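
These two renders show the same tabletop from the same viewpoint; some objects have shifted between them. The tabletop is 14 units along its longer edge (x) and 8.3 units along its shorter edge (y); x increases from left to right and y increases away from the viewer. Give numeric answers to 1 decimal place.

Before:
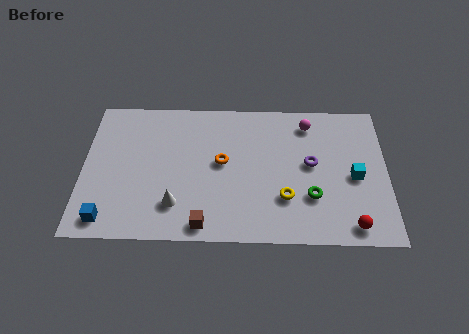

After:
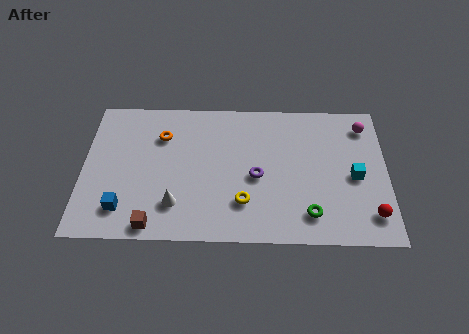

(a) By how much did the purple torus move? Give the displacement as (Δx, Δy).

(-2.5, -0.8)

From the two frames, the purple torus sits at roughly (10.5, 4.5) before and (8.0, 3.7) after.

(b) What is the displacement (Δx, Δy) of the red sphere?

(0.9, 0.6)

From the two frames, the red sphere sits at roughly (12.3, 1.0) before and (13.2, 1.6) after.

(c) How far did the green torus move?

1.0

From (10.5, 2.6) to (10.4, 1.6), the green torus covered √(0.1² + 1.0²) ≈ 1.0 units.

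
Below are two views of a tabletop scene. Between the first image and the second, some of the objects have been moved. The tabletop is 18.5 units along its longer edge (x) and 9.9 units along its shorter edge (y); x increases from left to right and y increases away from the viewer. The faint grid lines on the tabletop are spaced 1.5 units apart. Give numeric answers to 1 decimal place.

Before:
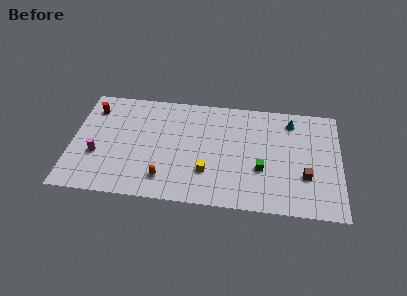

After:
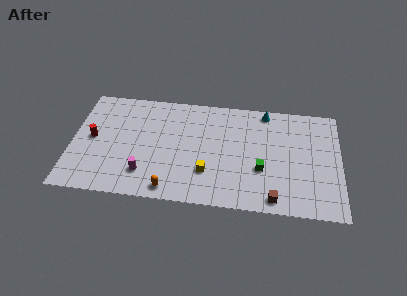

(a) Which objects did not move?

the green cube and the yellow cube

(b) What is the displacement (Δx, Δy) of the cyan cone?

(-1.8, 0.7)

From the two frames, the cyan cone sits at roughly (15.1, 8.2) before and (13.3, 8.9) after.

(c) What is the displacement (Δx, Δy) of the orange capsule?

(0.4, -0.9)

The orange capsule started near (6.5, 2.0) and ended near (6.9, 1.1).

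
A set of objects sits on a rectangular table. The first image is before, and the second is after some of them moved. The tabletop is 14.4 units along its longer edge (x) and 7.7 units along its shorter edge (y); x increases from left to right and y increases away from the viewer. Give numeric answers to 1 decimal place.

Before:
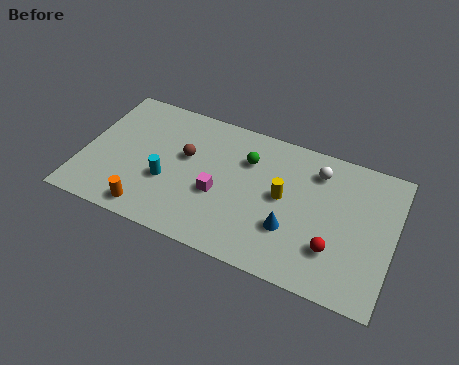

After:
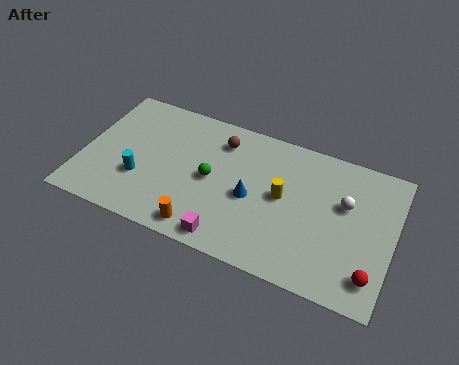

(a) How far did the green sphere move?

2.3

The green sphere was near (7.5, 5.5) before and (6.0, 3.8) after, so it travelled √(1.5² + 1.7²) ≈ 2.3 units.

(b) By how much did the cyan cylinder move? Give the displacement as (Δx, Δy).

(-1.2, -0.3)

The cyan cylinder was at about (4.0, 2.9) and moved to about (2.8, 2.6).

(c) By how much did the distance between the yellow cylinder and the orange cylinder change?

-2.1

The distance was about 6.7 in the first image and 4.6 in the second, so they moved 2.1 units closer together.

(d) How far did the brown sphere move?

2.1

The brown sphere moved from about (4.7, 4.6) to (6.2, 6.1), a distance of √(1.5² + 1.5²) ≈ 2.1.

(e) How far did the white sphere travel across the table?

1.9

From (10.7, 6.1) to (12.1, 4.8), the white sphere covered √(1.4² + 1.3²) ≈ 1.9 units.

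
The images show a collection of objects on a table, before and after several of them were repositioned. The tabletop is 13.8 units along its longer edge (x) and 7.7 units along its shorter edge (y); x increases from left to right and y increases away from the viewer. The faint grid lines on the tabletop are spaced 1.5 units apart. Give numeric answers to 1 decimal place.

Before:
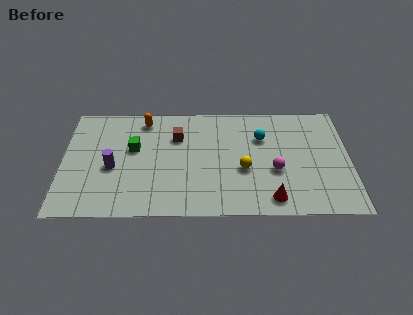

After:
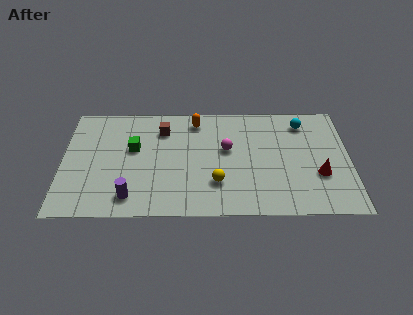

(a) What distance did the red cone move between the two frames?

2.8

From (10.0, 1.1) to (12.3, 2.7), the red cone covered √(2.3² + 1.6²) ≈ 2.8 units.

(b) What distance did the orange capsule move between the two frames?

2.5

From (3.9, 6.6) to (6.4, 6.5), the orange capsule covered √(2.5² + 0.1²) ≈ 2.5 units.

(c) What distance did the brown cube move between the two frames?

0.9

The brown cube moved from about (5.5, 5.4) to (4.8, 5.9), a distance of √(0.7² + 0.5²) ≈ 0.9.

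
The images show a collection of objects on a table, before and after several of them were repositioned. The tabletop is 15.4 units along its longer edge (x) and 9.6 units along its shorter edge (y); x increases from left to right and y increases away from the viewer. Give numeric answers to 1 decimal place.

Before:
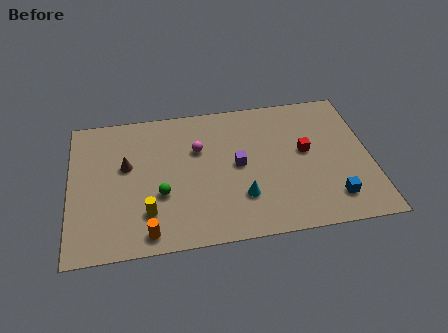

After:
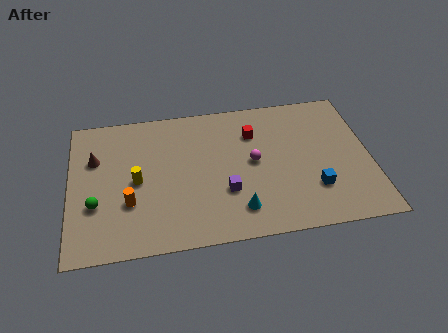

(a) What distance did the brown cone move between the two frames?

1.7

The brown cone moved from about (2.9, 5.7) to (1.3, 6.4), a distance of √(1.6² + 0.7²) ≈ 1.7.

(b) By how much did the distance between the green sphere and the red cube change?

+1.3

They were about 7.7 units apart before and 9.0 after — 1.3 units further apart.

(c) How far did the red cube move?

3.1

The red cube moved from about (12.1, 5.3) to (9.5, 7.0), a distance of √(2.6² + 1.7²) ≈ 3.1.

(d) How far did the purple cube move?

1.8

The purple cube moved from about (8.6, 4.9) to (7.9, 3.2), a distance of √(0.7² + 1.7²) ≈ 1.8.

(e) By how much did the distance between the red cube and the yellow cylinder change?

-2.1

Before: roughly 8.7 units apart; after: 6.6. That's 2.1 units closer together.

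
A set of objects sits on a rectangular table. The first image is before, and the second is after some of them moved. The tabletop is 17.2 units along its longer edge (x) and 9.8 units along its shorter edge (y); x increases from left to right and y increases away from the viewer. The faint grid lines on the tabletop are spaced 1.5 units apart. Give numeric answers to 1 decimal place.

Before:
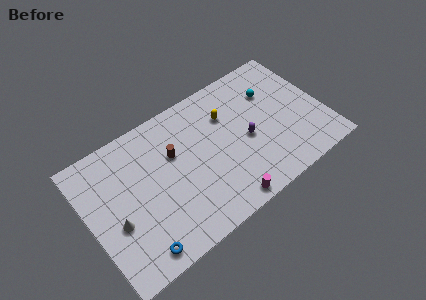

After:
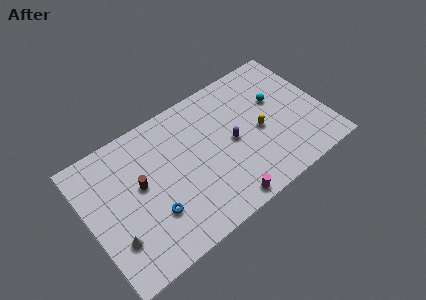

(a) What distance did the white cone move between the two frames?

1.1

The white cone was near (1.7, 3.9) before and (1.5, 2.8) after, so it travelled √(0.2² + 1.1²) ≈ 1.1 units.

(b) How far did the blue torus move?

2.3

The blue torus was near (2.8, 1.2) before and (4.3, 3.0) after, so it travelled √(1.5² + 1.8²) ≈ 2.3 units.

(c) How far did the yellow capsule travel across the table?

3.1

The yellow capsule moved from about (10.5, 6.9) to (12.5, 4.5), a distance of √(2.0² + 2.4²) ≈ 3.1.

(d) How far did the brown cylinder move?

2.7

From (6.4, 6.3) to (3.8, 5.5), the brown cylinder covered √(2.6² + 0.8²) ≈ 2.7 units.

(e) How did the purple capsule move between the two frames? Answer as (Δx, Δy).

(-1.0, 0.4)

The purple capsule started near (11.5, 4.4) and ended near (10.5, 4.8).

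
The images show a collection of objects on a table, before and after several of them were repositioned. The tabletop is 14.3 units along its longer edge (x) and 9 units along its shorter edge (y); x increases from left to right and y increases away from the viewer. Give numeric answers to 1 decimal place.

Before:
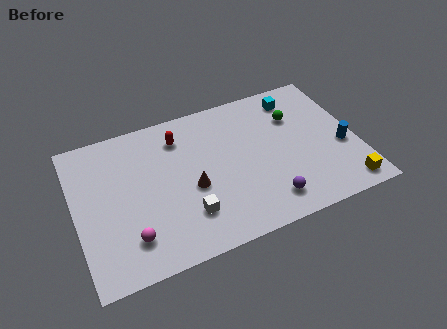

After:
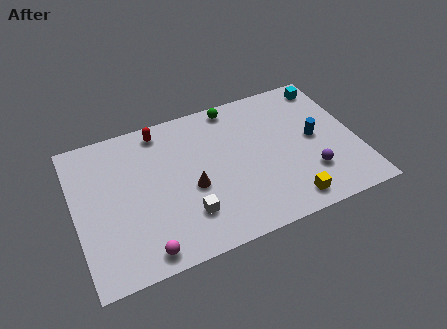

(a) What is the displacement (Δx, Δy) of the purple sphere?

(2.3, 0.9)

The purple sphere was at about (9.4, 1.6) and moved to about (11.7, 2.5).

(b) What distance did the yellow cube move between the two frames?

2.9

The yellow cube moved from about (13.3, 1.1) to (10.4, 1.2), a distance of √(2.9² + 0.1²) ≈ 2.9.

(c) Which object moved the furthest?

the green sphere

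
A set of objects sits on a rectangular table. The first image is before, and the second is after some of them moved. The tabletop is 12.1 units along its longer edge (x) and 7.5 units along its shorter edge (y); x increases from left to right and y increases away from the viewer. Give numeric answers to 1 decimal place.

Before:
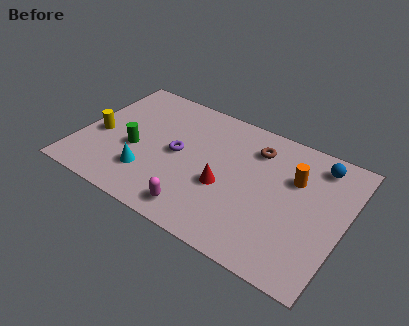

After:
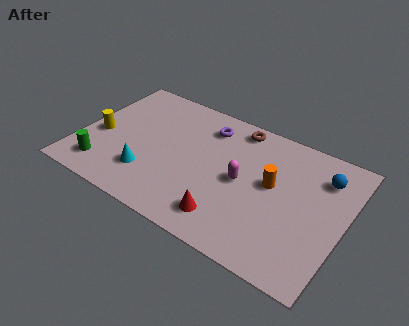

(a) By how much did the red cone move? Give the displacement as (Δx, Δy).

(0.4, -1.6)

The red cone started near (6.8, 3.0) and ended near (7.2, 1.4).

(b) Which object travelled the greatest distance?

the magenta capsule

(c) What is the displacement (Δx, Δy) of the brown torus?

(-1.0, 0.8)

The brown torus started near (7.8, 5.8) and ended near (6.8, 6.6).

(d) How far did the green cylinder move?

2.1

The green cylinder was near (2.6, 3.1) before and (1.4, 1.4) after, so it travelled √(1.2² + 1.7²) ≈ 2.1 units.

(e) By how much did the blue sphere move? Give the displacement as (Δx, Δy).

(0.3, -0.6)

The blue sphere started near (10.6, 6.3) and ended near (10.9, 5.7).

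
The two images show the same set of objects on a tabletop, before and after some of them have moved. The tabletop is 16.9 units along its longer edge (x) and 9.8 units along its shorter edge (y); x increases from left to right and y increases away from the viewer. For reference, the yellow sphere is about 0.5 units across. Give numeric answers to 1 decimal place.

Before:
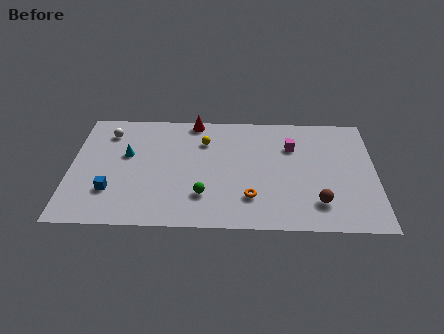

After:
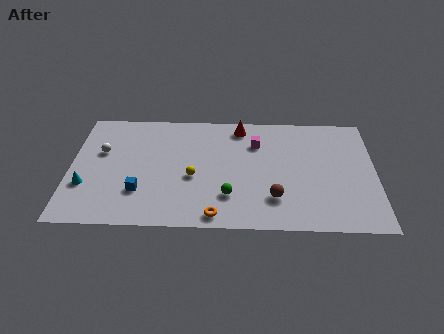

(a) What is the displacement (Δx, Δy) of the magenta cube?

(-2.0, 0.2)

The magenta cube started near (12.3, 6.9) and ended near (10.3, 7.1).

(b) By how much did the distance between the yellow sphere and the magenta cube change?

-0.3

Before: roughly 4.9 units apart; after: 4.6. That's 0.3 units closer together.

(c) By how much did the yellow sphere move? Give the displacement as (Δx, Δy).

(-0.6, -3.1)

The yellow sphere was at about (7.4, 7.2) and moved to about (6.8, 4.1).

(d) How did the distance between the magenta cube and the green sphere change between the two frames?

-1.8

They were about 6.5 units apart before and 4.7 after — 1.8 units closer together.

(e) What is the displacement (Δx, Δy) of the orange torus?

(-1.9, -1.5)

From the two frames, the orange torus sits at roughly (10.0, 2.5) before and (8.1, 1.0) after.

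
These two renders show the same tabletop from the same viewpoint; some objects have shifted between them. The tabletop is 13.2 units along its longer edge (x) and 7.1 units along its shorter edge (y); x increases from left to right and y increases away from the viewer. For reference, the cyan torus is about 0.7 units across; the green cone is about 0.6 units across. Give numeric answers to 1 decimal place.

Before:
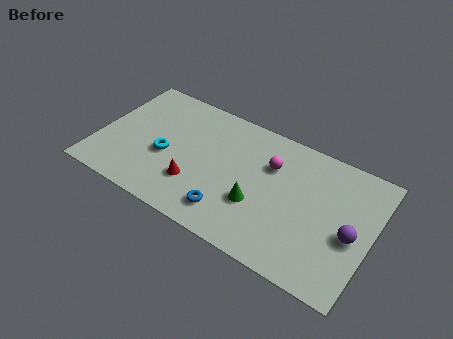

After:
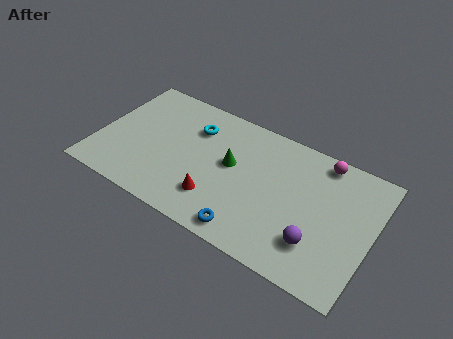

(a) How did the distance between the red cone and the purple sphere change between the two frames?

-2.7

Before: roughly 7.5 units apart; after: 4.8. That's 2.7 units closer together.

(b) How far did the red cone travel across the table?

1.1

The red cone was near (4.9, 2.1) before and (6.0, 1.8) after, so it travelled √(1.1² + 0.3²) ≈ 1.1 units.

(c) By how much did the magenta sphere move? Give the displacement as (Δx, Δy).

(2.3, 1.4)

The magenta sphere was at about (8.2, 4.9) and moved to about (10.5, 6.3).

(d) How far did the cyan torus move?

2.5

The cyan torus was near (3.3, 3.0) before and (4.4, 5.2) after, so it travelled √(1.1² + 2.2²) ≈ 2.5 units.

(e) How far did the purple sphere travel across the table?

1.9

From (12.3, 3.1) to (10.8, 1.9), the purple sphere covered √(1.5² + 1.2²) ≈ 1.9 units.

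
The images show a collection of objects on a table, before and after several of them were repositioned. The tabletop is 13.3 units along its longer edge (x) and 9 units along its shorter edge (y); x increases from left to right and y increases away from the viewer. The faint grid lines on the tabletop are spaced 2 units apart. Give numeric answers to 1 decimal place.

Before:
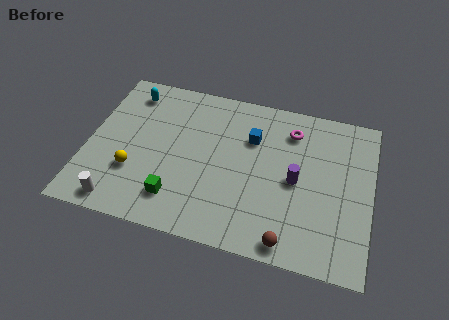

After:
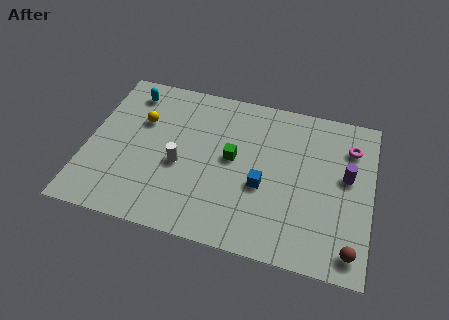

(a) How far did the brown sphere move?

2.8

From (9.7, 0.9) to (12.5, 1.2), the brown sphere covered √(2.8² + 0.3²) ≈ 2.8 units.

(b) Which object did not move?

the cyan capsule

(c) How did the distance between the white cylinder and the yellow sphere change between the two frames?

+0.9

Before: roughly 2.0 units apart; after: 2.9. That's 0.9 units further apart.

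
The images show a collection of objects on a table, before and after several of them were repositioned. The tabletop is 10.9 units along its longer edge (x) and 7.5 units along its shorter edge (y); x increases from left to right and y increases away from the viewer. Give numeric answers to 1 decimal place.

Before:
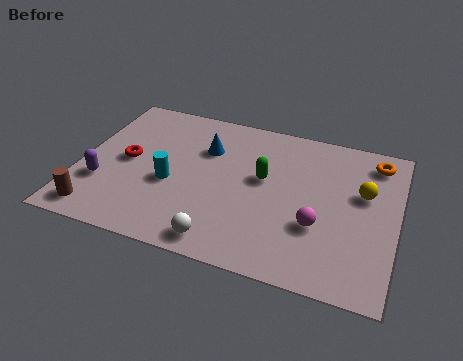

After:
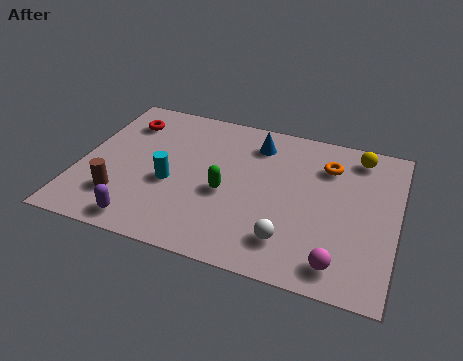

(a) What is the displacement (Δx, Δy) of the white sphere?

(2.2, 0.7)

The white sphere started near (5.2, 0.9) and ended near (7.4, 1.6).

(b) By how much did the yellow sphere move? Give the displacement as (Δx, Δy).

(-0.3, 1.8)

From the two frames, the yellow sphere sits at roughly (9.7, 4.6) before and (9.4, 6.4) after.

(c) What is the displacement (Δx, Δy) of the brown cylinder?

(0.7, 0.9)

The brown cylinder started near (0.9, 1.0) and ended near (1.6, 1.9).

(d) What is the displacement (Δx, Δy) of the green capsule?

(-1.2, -1.1)

The green capsule was at about (6.3, 4.3) and moved to about (5.1, 3.2).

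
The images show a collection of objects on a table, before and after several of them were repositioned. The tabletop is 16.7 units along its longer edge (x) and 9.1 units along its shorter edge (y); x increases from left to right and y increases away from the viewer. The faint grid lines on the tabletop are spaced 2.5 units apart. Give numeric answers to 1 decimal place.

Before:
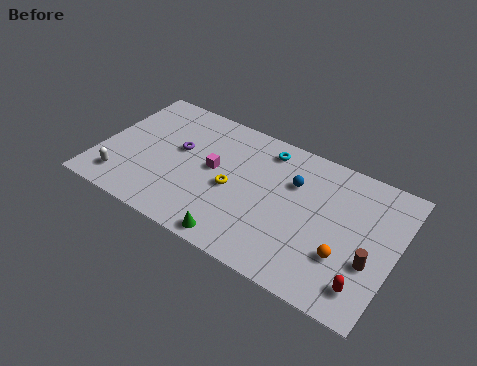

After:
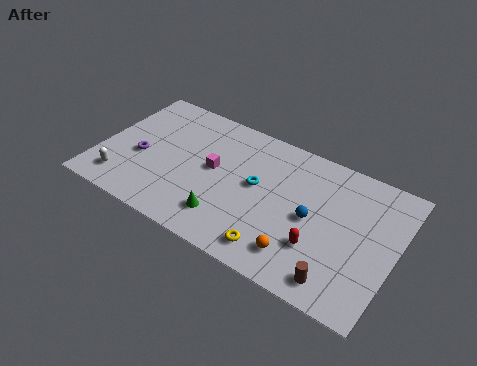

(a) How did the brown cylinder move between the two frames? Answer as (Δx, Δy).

(-1.5, -2.0)

The brown cylinder started near (15.5, 3.3) and ended near (14.0, 1.3).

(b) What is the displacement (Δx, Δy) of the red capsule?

(-2.7, 1.1)

The red capsule was at about (15.4, 1.7) and moved to about (12.7, 2.8).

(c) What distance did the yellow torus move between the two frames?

4.0

The yellow torus moved from about (7.6, 4.1) to (10.5, 1.4), a distance of √(2.9² + 2.7²) ≈ 4.0.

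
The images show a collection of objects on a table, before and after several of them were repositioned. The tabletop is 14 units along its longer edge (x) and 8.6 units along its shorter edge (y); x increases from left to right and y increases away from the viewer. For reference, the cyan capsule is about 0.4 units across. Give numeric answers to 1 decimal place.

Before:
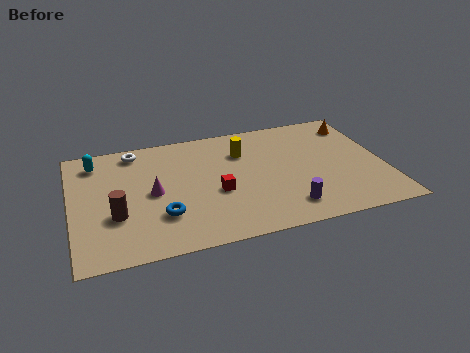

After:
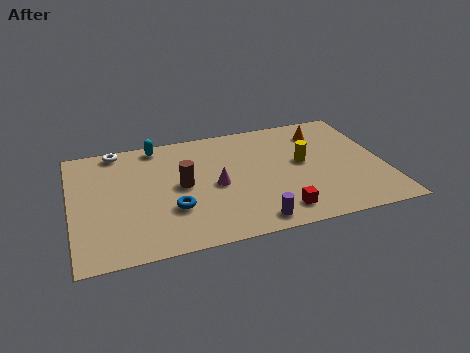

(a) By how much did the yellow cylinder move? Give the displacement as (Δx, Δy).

(2.6, -1.5)

The yellow cylinder was at about (7.8, 6.2) and moved to about (10.4, 4.7).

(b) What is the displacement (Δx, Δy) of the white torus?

(-0.8, 0.3)

The white torus was at about (3.0, 7.5) and moved to about (2.2, 7.8).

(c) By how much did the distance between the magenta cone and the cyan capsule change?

+0.6

The distance was about 3.8 in the first image and 4.4 in the second, so they moved 0.6 units further apart.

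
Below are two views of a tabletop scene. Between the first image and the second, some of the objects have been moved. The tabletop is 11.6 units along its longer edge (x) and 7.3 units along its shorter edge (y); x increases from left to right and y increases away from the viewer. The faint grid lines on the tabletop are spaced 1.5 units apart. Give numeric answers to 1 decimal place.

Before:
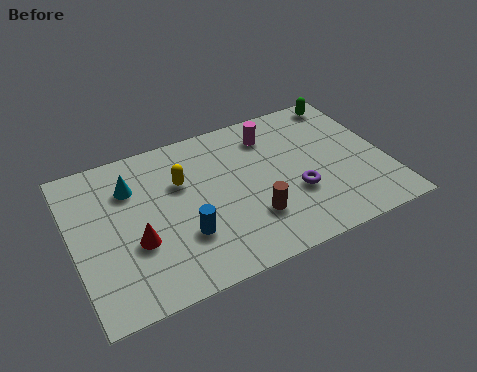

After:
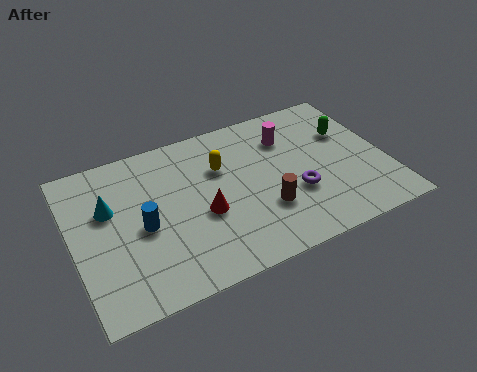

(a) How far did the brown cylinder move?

0.5

From (6.4, 2.1) to (6.9, 2.3), the brown cylinder covered √(0.5² + 0.2²) ≈ 0.5 units.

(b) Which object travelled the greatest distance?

the red cone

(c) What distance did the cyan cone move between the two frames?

1.1

From (2.3, 5.3) to (1.4, 4.6), the cyan cone covered √(0.9² + 0.7²) ≈ 1.1 units.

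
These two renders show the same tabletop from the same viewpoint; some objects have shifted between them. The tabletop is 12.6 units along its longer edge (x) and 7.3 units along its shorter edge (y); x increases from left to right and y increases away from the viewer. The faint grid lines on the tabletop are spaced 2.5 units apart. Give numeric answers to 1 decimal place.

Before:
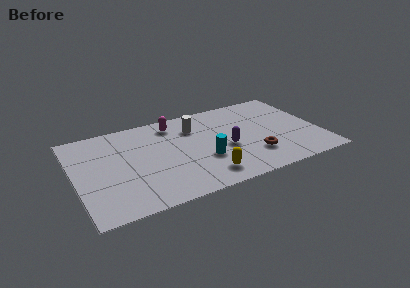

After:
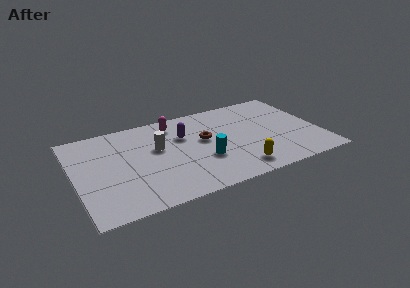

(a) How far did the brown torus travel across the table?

3.2

The brown torus was near (9.0, 2.0) before and (6.7, 4.2) after, so it travelled √(2.3² + 2.2²) ≈ 3.2 units.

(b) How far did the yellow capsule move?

1.7

The yellow capsule moved from about (6.4, 1.3) to (8.1, 1.2), a distance of √(1.7² + 0.1²) ≈ 1.7.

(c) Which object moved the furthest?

the brown torus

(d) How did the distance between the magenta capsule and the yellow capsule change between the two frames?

+0.7

The distance was about 4.9 in the first image and 5.6 in the second, so they moved 0.7 units further apart.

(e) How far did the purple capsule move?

2.7

The purple capsule was near (7.7, 3.1) before and (5.7, 4.9) after, so it travelled √(2.0² + 1.8²) ≈ 2.7 units.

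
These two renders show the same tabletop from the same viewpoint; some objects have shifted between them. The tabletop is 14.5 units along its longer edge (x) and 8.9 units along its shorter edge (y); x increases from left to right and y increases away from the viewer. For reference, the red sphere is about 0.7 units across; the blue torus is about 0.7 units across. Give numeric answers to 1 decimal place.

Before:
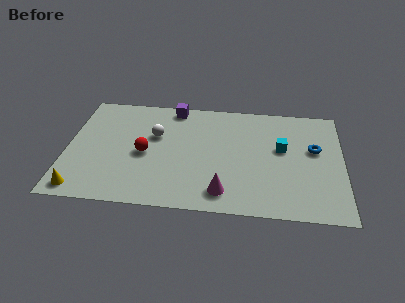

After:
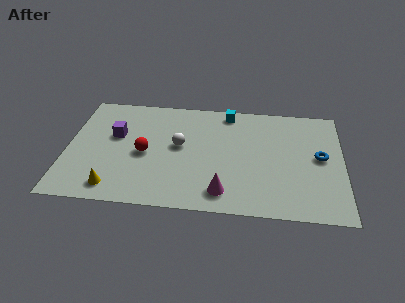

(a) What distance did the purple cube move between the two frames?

4.0

The purple cube was near (5.5, 8.0) before and (2.5, 5.4) after, so it travelled √(3.0² + 2.6²) ≈ 4.0 units.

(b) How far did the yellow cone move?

1.7

The yellow cone moved from about (0.9, 1.0) to (2.6, 1.3), a distance of √(1.7² + 0.3²) ≈ 1.7.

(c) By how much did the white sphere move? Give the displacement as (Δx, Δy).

(1.3, -0.7)

The white sphere was at about (4.6, 5.6) and moved to about (5.9, 4.9).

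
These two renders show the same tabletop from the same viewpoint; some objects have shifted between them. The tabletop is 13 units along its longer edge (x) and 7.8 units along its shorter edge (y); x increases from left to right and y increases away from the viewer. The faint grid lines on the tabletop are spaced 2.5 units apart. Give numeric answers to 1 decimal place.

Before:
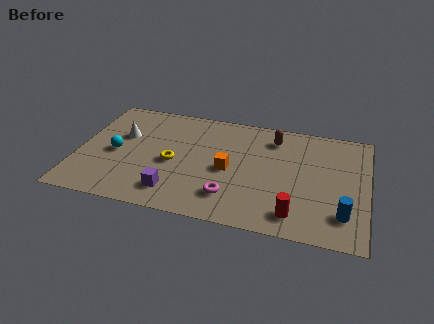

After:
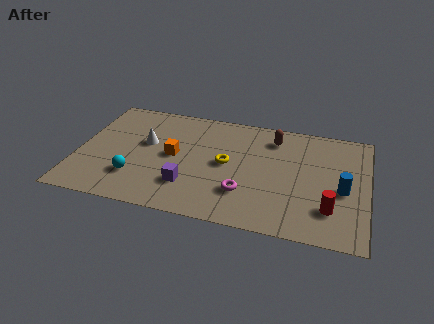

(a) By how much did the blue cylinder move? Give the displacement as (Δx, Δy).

(-0.1, 1.6)

The blue cylinder started near (12.0, 1.8) and ended near (11.9, 3.4).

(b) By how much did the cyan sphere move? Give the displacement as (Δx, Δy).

(1.0, -1.5)

From the two frames, the cyan sphere sits at roughly (1.7, 3.6) before and (2.7, 2.1) after.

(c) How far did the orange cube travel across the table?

2.5

From (6.8, 3.6) to (4.3, 4.0), the orange cube covered √(2.5² + 0.4²) ≈ 2.5 units.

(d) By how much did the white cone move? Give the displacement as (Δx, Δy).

(1.1, -0.3)

The white cone was at about (1.9, 4.9) and moved to about (3.0, 4.6).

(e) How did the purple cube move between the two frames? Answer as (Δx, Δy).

(0.6, 0.6)

From the two frames, the purple cube sits at roughly (4.5, 1.5) before and (5.1, 2.1) after.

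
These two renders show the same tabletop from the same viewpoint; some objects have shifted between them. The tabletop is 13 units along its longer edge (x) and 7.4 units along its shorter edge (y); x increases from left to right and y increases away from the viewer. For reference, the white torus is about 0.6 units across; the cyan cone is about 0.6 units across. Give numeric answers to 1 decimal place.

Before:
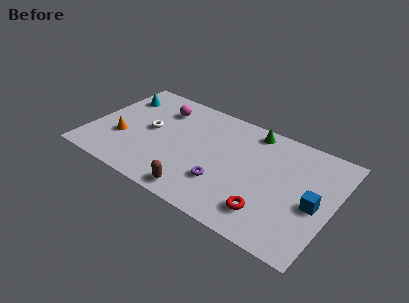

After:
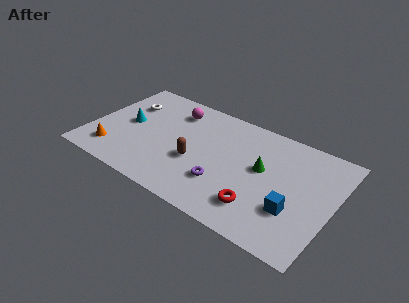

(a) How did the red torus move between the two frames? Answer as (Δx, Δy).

(-0.5, 0.1)

The red torus started near (9.9, 1.6) and ended near (9.4, 1.7).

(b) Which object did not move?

the purple torus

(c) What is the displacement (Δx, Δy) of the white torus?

(-1.5, 1.3)

From the two frames, the white torus sits at roughly (3.1, 3.9) before and (1.6, 5.2) after.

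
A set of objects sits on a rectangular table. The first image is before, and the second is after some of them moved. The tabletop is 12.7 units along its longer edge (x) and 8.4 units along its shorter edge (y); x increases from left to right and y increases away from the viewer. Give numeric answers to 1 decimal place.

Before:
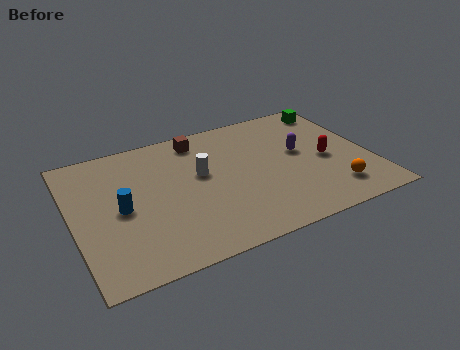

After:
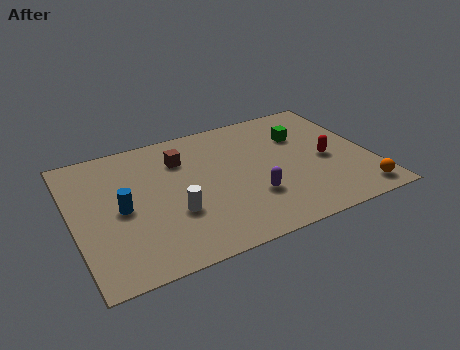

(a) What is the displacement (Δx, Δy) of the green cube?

(-1.7, -1.4)

The green cube started near (11.7, 7.2) and ended near (10.0, 5.8).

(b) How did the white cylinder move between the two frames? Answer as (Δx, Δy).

(-1.4, -2.0)

The white cylinder was at about (5.5, 4.9) and moved to about (4.1, 2.9).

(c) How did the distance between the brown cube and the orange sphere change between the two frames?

+1.2

The distance was about 7.5 in the first image and 8.7 in the second, so they moved 1.2 units further apart.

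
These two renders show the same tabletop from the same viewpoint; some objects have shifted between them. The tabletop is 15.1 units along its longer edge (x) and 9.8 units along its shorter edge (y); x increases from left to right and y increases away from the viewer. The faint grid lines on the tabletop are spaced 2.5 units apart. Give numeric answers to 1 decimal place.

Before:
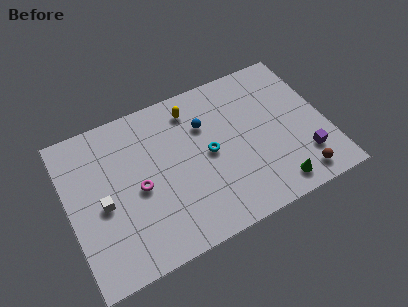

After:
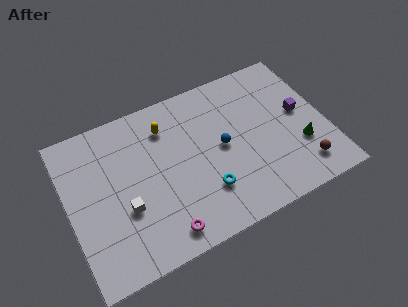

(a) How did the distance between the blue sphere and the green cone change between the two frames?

-1.7

The distance was about 6.5 in the first image and 4.8 in the second, so they moved 1.7 units closer together.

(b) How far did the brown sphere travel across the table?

0.6

The brown sphere moved from about (13.0, 1.3) to (13.3, 1.8), a distance of √(0.3² + 0.5²) ≈ 0.6.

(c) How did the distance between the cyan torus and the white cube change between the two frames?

-1.6

Before: roughly 6.3 units apart; after: 4.7. That's 1.6 units closer together.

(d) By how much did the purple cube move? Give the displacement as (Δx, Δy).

(0.2, 2.9)

From the two frames, the purple cube sits at roughly (13.5, 2.4) before and (13.7, 5.3) after.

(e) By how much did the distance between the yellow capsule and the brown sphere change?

+0.6

Before: roughly 8.7 units apart; after: 9.3. That's 0.6 units further apart.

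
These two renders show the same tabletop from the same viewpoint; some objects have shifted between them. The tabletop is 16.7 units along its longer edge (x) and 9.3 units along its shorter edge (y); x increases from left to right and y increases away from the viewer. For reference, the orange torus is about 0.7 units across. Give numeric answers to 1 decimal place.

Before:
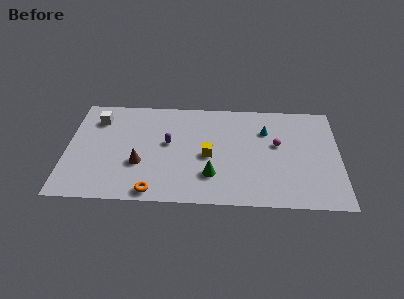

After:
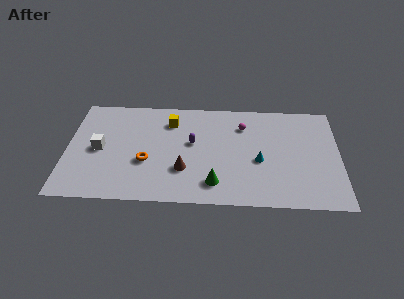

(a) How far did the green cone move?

0.7

The green cone moved from about (8.9, 2.5) to (9.1, 1.8), a distance of √(0.2² + 0.7²) ≈ 0.7.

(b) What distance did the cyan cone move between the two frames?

2.7

The cyan cone was near (12.2, 6.6) before and (11.8, 3.9) after, so it travelled √(0.4² + 2.7²) ≈ 2.7 units.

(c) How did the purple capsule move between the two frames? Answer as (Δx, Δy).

(1.5, 0.1)

The purple capsule was at about (6.2, 5.2) and moved to about (7.7, 5.3).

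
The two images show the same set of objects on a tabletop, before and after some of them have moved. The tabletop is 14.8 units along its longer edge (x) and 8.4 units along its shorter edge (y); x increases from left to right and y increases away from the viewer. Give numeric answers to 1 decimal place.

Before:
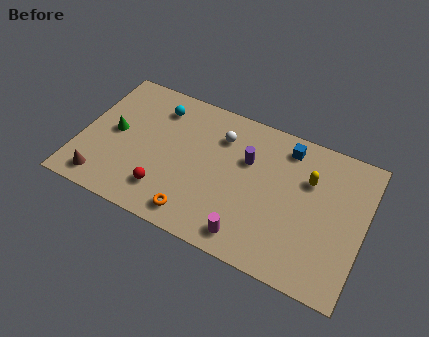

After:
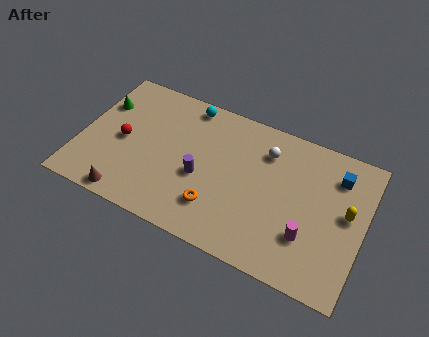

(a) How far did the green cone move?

1.7

From (1.7, 4.3) to (0.8, 5.8), the green cone covered √(0.9² + 1.5²) ≈ 1.7 units.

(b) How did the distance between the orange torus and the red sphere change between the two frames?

+3.7

The distance was about 1.8 in the first image and 5.5 in the second, so they moved 3.7 units further apart.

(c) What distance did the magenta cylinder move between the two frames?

3.2

The magenta cylinder moved from about (9.2, 1.2) to (12.1, 2.5), a distance of √(2.9² + 1.3²) ≈ 3.2.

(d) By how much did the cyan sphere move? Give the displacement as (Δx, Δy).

(1.5, 0.8)

The cyan sphere was at about (3.7, 6.7) and moved to about (5.2, 7.5).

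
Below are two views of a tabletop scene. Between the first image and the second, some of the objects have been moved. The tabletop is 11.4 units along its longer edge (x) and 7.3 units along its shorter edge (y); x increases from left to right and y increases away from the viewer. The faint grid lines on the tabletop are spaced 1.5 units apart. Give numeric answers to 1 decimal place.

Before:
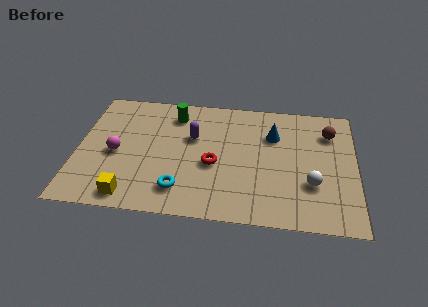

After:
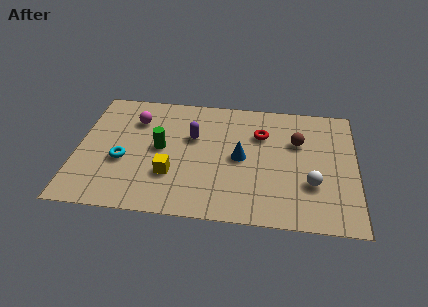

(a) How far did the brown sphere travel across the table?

1.5

The brown sphere was near (10.3, 5.5) before and (9.0, 4.8) after, so it travelled √(1.3² + 0.7²) ≈ 1.5 units.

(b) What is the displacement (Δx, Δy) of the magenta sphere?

(0.7, 2.1)

The magenta sphere started near (1.6, 3.3) and ended near (2.3, 5.4).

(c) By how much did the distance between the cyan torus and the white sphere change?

+2.3

They were about 5.4 units apart before and 7.7 after — 2.3 units further apart.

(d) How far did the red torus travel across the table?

2.8

The red torus moved from about (5.6, 3.1) to (7.5, 5.1), a distance of √(1.9² + 2.0²) ≈ 2.8.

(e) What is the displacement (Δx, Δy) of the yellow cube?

(1.6, 1.4)

The yellow cube started near (2.3, 0.9) and ended near (3.9, 2.3).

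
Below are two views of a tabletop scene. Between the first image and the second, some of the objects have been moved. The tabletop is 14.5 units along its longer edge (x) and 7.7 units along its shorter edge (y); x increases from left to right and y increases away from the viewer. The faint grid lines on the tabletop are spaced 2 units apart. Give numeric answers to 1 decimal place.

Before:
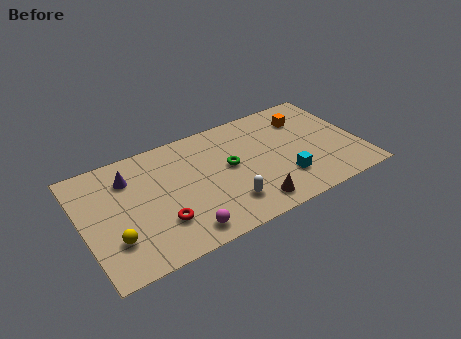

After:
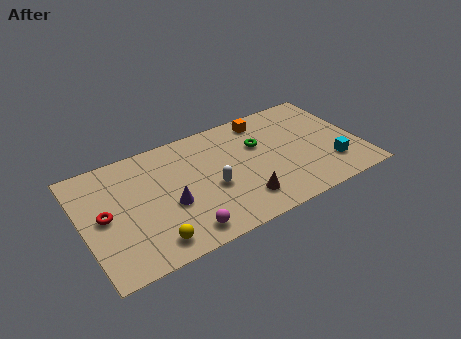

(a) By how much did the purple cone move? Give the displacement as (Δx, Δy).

(1.8, -2.7)

The purple cone was at about (2.6, 5.8) and moved to about (4.4, 3.1).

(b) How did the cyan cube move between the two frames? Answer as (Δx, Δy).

(2.5, -0.1)

The cyan cube was at about (10.3, 2.1) and moved to about (12.8, 2.0).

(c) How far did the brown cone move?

0.6

The brown cone was near (8.4, 1.2) before and (8.0, 1.7) after, so it travelled √(0.4² + 0.5²) ≈ 0.6 units.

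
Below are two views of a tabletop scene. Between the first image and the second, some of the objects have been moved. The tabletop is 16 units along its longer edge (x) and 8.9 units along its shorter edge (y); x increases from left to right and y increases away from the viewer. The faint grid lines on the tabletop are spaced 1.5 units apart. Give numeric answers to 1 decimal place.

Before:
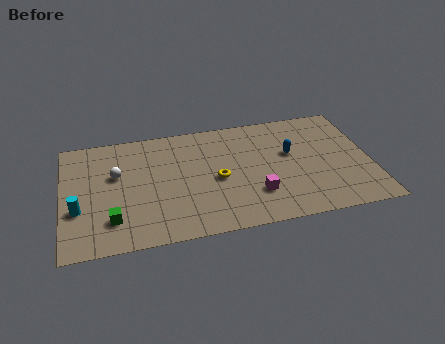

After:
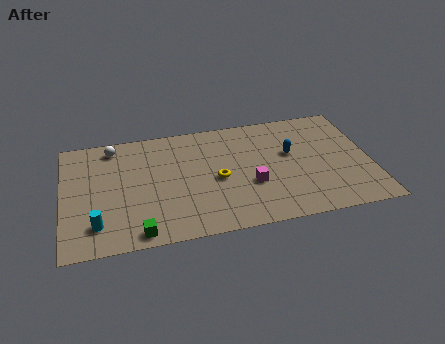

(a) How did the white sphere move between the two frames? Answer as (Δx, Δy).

(-0.1, 2.2)

The white sphere was at about (2.8, 5.5) and moved to about (2.7, 7.7).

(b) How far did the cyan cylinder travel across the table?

1.6

The cyan cylinder moved from about (0.8, 3.2) to (1.7, 1.9), a distance of √(0.9² + 1.3²) ≈ 1.6.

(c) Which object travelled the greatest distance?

the white sphere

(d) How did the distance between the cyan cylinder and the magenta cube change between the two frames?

-1.0

The distance was about 9.1 in the first image and 8.1 in the second, so they moved 1.0 units closer together.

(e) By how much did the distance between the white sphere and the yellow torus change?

+1.0

They were about 5.4 units apart before and 6.4 after — 1.0 units further apart.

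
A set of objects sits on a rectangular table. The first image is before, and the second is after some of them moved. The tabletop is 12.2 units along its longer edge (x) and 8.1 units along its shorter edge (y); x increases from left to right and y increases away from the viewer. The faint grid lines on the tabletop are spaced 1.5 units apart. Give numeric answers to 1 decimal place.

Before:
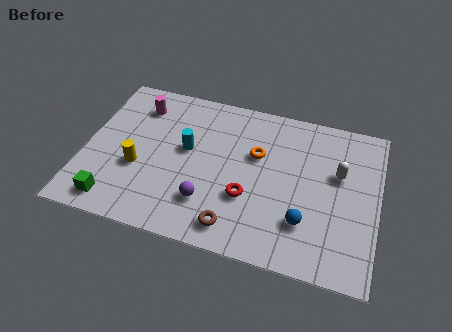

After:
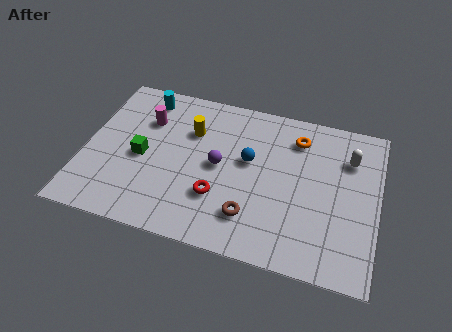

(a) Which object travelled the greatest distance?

the blue sphere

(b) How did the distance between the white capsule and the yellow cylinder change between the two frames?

-1.8

They were about 8.4 units apart before and 6.6 after — 1.8 units closer together.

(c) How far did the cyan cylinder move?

3.0

The cyan cylinder was near (4.2, 4.6) before and (2.2, 6.9) after, so it travelled √(2.0² + 2.3²) ≈ 3.0 units.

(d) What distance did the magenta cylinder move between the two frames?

0.8

The magenta cylinder was near (2.0, 6.4) before and (2.4, 5.7) after, so it travelled √(0.4² + 0.7²) ≈ 0.8 units.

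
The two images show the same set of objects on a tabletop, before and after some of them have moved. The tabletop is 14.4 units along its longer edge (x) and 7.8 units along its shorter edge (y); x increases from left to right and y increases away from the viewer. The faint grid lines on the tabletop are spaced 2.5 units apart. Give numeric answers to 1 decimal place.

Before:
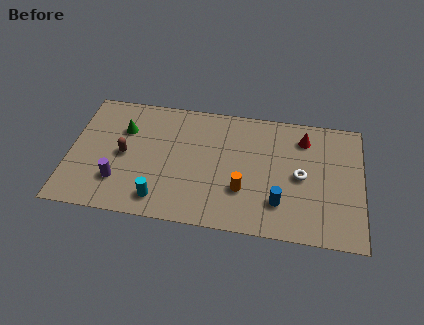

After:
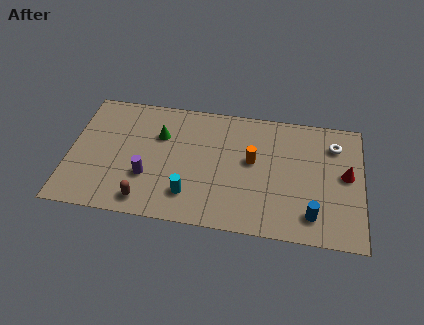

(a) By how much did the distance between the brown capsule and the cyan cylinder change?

-0.9

They were about 3.1 units apart before and 2.2 after — 0.9 units closer together.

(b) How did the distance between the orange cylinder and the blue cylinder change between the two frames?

+2.3

They were about 1.9 units apart before and 4.2 after — 2.3 units further apart.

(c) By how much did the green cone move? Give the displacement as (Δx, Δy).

(1.8, -0.1)

From the two frames, the green cone sits at roughly (2.6, 5.4) before and (4.4, 5.3) after.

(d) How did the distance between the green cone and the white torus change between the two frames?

-0.3

Before: roughly 8.9 units apart; after: 8.6. That's 0.3 units closer together.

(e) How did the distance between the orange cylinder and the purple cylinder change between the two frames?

-0.7

The distance was about 6.1 in the first image and 5.4 in the second, so they moved 0.7 units closer together.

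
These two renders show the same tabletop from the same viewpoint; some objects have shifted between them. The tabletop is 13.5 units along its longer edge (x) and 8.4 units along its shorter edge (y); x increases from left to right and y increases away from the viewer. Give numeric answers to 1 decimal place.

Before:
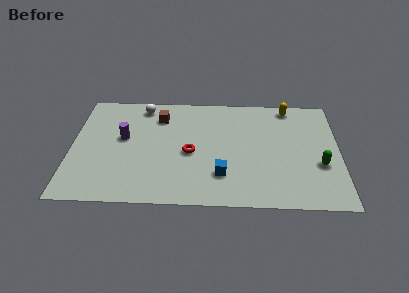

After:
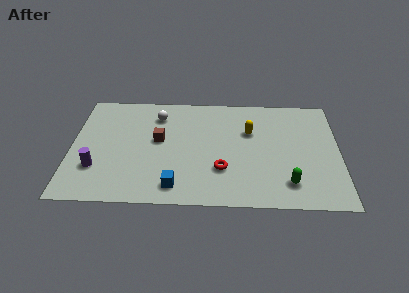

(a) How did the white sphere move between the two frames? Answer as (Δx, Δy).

(0.8, -0.7)

The white sphere started near (3.5, 7.3) and ended near (4.3, 6.6).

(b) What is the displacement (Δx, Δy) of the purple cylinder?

(-1.3, -2.3)

The purple cylinder started near (2.6, 4.8) and ended near (1.3, 2.5).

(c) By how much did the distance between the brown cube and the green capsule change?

-1.6

The distance was about 8.8 in the first image and 7.2 in the second, so they moved 1.6 units closer together.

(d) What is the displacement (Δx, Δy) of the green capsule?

(-1.6, -1.4)

The green capsule started near (12.5, 3.1) and ended near (10.9, 1.7).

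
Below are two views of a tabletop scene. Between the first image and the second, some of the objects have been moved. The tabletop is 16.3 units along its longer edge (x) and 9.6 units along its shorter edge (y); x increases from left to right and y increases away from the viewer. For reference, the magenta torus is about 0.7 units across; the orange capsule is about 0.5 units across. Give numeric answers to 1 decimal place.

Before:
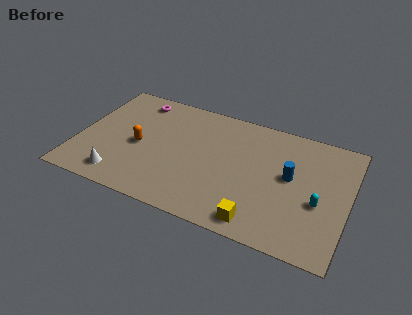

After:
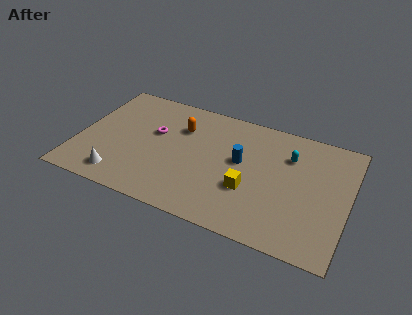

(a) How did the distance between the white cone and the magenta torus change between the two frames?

-2.1

They were about 6.7 units apart before and 4.6 after — 2.1 units closer together.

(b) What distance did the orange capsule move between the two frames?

3.3

The orange capsule moved from about (3.7, 4.4) to (6.0, 6.8), a distance of √(2.3² + 2.4²) ≈ 3.3.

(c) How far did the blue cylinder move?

3.0

The blue cylinder was near (12.8, 5.3) before and (9.8, 5.4) after, so it travelled √(3.0² + 0.1²) ≈ 3.0 units.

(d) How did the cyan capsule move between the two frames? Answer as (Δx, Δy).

(-2.0, 3.0)

The cyan capsule started near (14.6, 3.9) and ended near (12.6, 6.9).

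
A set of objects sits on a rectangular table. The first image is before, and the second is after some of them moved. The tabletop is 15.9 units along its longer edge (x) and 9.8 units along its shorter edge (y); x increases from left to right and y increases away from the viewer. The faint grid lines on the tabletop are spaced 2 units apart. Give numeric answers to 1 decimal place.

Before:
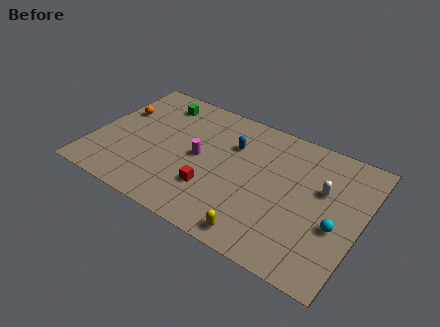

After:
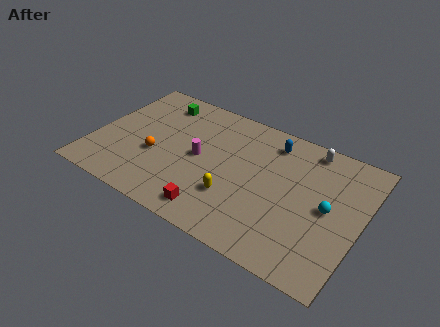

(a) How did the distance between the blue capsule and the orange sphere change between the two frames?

+0.8

They were about 6.9 units apart before and 7.7 after — 0.8 units further apart.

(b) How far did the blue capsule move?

2.6

The blue capsule moved from about (8.0, 6.8) to (10.2, 8.1), a distance of √(2.2² + 1.3²) ≈ 2.6.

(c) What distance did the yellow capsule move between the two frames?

2.6

The yellow capsule moved from about (10.5, 1.1) to (8.7, 3.0), a distance of √(1.8² + 1.9²) ≈ 2.6.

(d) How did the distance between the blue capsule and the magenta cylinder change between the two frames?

+2.5

They were about 2.5 units apart before and 5.0 after — 2.5 units further apart.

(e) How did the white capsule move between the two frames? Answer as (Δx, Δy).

(-1.1, 2.6)

The white capsule started near (13.5, 6.1) and ended near (12.4, 8.7).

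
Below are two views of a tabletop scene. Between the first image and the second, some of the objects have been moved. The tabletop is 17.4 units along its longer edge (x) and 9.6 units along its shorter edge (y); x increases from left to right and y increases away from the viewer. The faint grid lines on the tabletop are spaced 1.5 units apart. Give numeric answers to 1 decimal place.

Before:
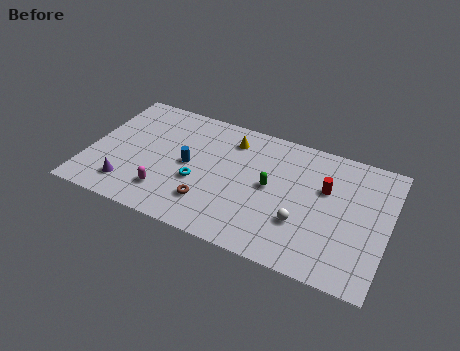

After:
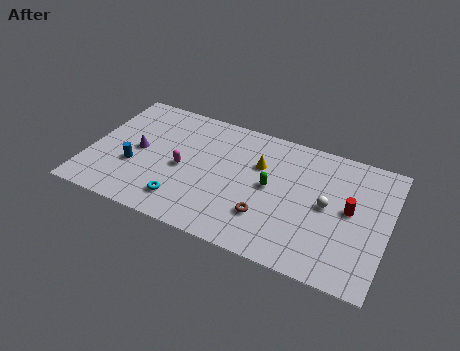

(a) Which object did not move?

the green capsule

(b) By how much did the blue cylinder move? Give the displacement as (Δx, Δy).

(-3.1, -1.3)

From the two frames, the blue cylinder sits at roughly (5.8, 4.8) before and (2.7, 3.5) after.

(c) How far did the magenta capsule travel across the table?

2.3

The magenta capsule moved from about (4.8, 2.2) to (5.5, 4.4), a distance of √(0.7² + 2.2²) ≈ 2.3.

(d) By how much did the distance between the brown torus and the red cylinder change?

-2.2

They were about 7.4 units apart before and 5.2 after — 2.2 units closer together.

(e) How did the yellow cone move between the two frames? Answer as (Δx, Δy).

(1.8, -1.3)

From the two frames, the yellow cone sits at roughly (8.0, 7.7) before and (9.8, 6.4) after.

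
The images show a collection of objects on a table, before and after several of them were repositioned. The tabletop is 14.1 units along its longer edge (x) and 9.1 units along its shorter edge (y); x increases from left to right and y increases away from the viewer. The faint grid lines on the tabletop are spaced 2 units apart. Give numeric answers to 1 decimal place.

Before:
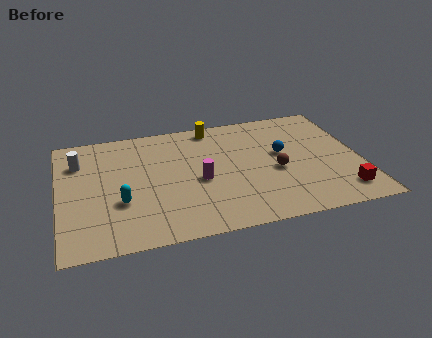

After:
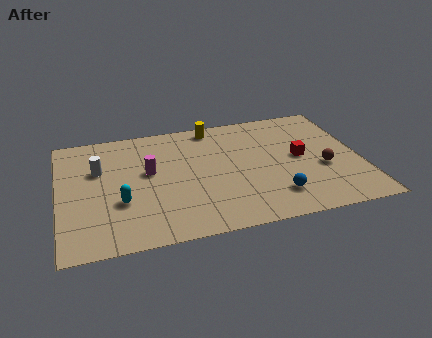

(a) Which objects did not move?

the cyan capsule and the yellow cylinder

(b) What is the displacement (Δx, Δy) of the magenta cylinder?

(-2.3, 1.2)

The magenta cylinder was at about (6.5, 4.0) and moved to about (4.2, 5.2).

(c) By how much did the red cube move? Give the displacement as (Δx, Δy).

(-1.7, 3.1)

The red cube started near (13.0, 1.6) and ended near (11.3, 4.7).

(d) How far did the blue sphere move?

3.3

From (10.5, 5.2) to (9.9, 2.0), the blue sphere covered √(0.6² + 3.2²) ≈ 3.3 units.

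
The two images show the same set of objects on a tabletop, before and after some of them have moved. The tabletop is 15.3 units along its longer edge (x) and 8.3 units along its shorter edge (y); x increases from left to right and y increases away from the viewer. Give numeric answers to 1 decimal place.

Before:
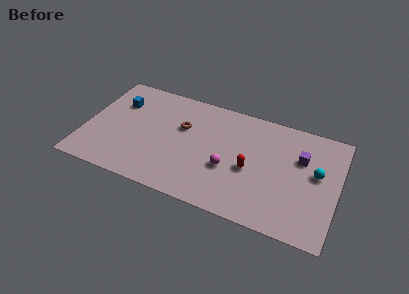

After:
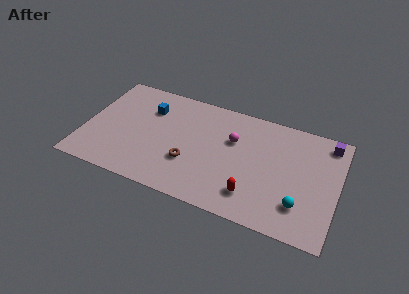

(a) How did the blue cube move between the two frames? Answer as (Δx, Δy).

(1.9, 0.1)

The blue cube started near (1.8, 5.9) and ended near (3.7, 6.0).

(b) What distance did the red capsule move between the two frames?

1.8

The red capsule was near (10.1, 3.6) before and (10.4, 1.8) after, so it travelled √(0.3² + 1.8²) ≈ 1.8 units.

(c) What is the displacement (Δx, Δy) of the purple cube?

(1.5, 1.7)

The purple cube started near (13.0, 5.5) and ended near (14.5, 7.2).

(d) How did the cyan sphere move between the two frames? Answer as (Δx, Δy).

(-0.8, -2.6)

From the two frames, the cyan sphere sits at roughly (14.0, 4.7) before and (13.2, 2.1) after.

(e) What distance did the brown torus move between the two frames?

2.6

From (5.8, 5.3) to (6.5, 2.8), the brown torus covered √(0.7² + 2.5²) ≈ 2.6 units.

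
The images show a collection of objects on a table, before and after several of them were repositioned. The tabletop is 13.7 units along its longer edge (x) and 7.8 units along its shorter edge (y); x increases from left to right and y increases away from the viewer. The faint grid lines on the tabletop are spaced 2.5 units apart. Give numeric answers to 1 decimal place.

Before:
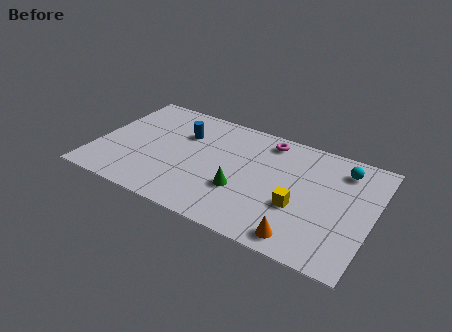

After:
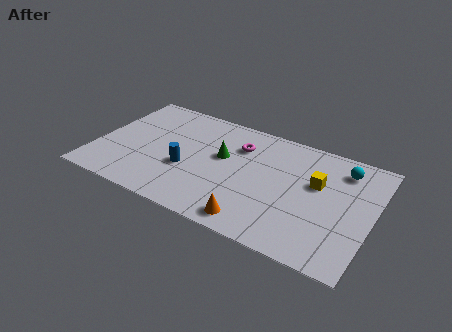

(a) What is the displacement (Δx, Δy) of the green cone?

(-1.2, 1.9)

From the two frames, the green cone sits at roughly (7.4, 2.7) before and (6.2, 4.6) after.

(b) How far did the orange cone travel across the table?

2.3

The orange cone was near (10.6, 1.0) before and (8.3, 1.0) after, so it travelled √(2.3² + 0.0²) ≈ 2.3 units.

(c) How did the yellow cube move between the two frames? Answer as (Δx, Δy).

(0.7, 1.9)

The yellow cube was at about (10.2, 2.9) and moved to about (10.9, 4.8).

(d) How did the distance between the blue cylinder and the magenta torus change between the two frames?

-0.8

They were about 4.3 units apart before and 3.5 after — 0.8 units closer together.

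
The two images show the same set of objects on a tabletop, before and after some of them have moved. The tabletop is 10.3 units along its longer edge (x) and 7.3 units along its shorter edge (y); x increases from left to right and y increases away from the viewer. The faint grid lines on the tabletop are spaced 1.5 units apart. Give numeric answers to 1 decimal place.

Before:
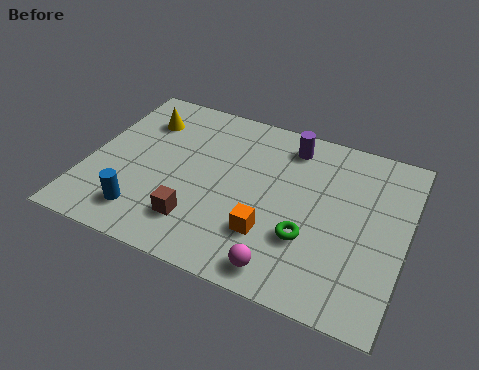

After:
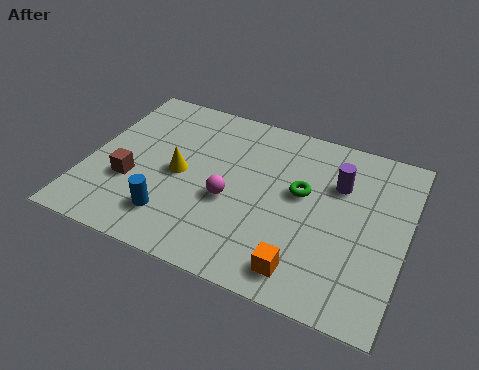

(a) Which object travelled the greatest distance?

the magenta sphere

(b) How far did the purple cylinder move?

2.0

The purple cylinder was near (6.3, 6.1) before and (8.0, 5.0) after, so it travelled √(1.7² + 1.1²) ≈ 2.0 units.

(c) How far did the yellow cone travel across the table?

2.5

The yellow cone was near (1.5, 5.5) before and (3.0, 3.5) after, so it travelled √(1.5² + 2.0²) ≈ 2.5 units.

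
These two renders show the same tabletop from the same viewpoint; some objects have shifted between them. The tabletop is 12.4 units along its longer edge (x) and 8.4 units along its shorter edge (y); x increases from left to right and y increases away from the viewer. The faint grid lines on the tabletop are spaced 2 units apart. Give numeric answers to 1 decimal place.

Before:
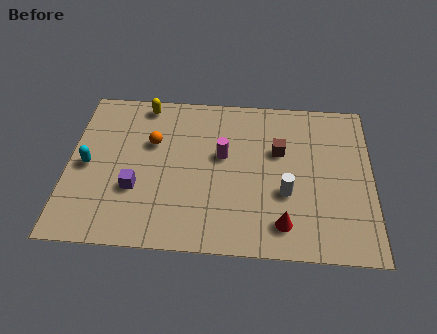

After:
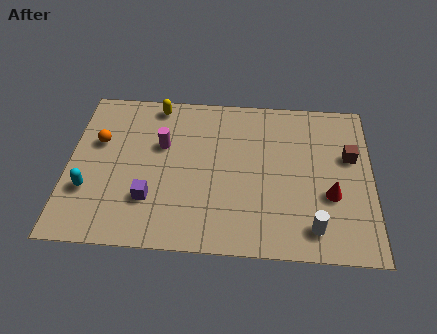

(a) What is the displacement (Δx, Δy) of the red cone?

(1.9, 1.6)

The red cone started near (8.8, 1.5) and ended near (10.7, 3.1).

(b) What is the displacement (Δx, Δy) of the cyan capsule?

(0.1, -1.3)

From the two frames, the cyan capsule sits at roughly (0.8, 4.0) before and (0.9, 2.7) after.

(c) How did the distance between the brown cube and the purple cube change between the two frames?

+2.3

They were about 6.3 units apart before and 8.6 after — 2.3 units further apart.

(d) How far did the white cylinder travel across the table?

2.0

The white cylinder was near (8.9, 3.1) before and (10.0, 1.4) after, so it travelled √(1.1² + 1.7²) ≈ 2.0 units.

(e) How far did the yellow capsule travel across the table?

0.5

The yellow capsule moved from about (3.0, 7.5) to (3.5, 7.5), a distance of √(0.5² + 0.0²) ≈ 0.5.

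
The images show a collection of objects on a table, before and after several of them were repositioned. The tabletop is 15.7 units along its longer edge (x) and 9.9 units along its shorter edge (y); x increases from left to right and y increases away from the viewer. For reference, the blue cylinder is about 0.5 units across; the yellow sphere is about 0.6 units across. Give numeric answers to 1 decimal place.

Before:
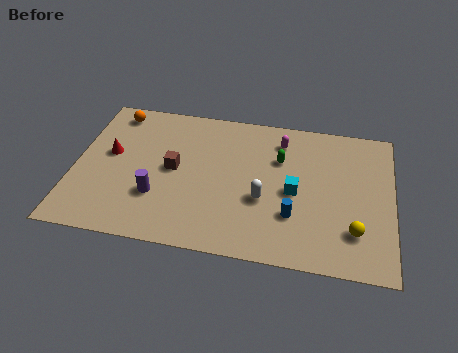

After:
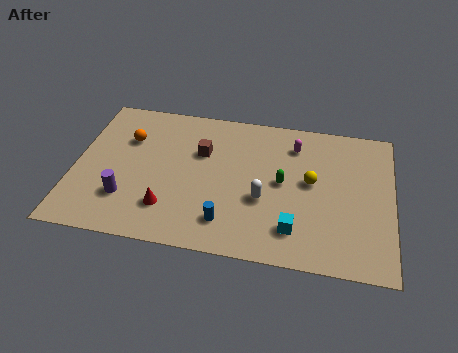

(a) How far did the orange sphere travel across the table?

2.0

From (1.7, 8.6) to (2.5, 6.8), the orange sphere covered √(0.8² + 1.8²) ≈ 2.0 units.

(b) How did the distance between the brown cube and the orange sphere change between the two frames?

-1.0

Before: roughly 4.7 units apart; after: 3.7. That's 1.0 units closer together.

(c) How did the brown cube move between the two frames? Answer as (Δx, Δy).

(1.3, 1.4)

The brown cube started near (4.9, 5.1) and ended near (6.2, 6.5).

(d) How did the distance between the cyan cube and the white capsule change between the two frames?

+0.6

Before: roughly 1.7 units apart; after: 2.3. That's 0.6 units further apart.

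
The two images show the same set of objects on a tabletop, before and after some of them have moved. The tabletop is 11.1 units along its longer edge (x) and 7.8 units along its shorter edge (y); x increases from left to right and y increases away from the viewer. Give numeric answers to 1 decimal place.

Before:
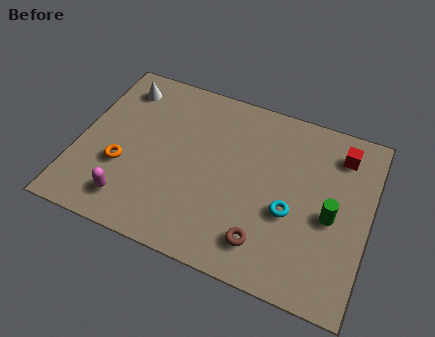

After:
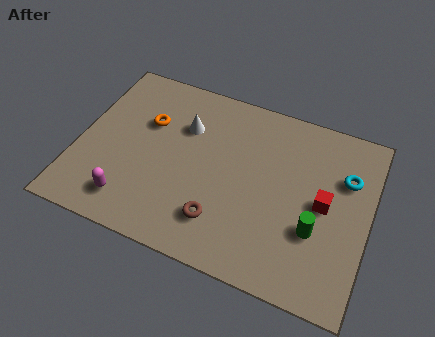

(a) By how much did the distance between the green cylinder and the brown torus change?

+0.6

Before: roughly 3.0 units apart; after: 3.6. That's 0.6 units further apart.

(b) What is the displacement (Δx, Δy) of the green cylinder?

(-0.5, -0.8)

The green cylinder started near (9.7, 3.5) and ended near (9.2, 2.7).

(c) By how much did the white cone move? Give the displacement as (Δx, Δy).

(2.6, -1.0)

From the two frames, the white cone sits at roughly (1.3, 6.4) before and (3.9, 5.4) after.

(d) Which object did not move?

the magenta capsule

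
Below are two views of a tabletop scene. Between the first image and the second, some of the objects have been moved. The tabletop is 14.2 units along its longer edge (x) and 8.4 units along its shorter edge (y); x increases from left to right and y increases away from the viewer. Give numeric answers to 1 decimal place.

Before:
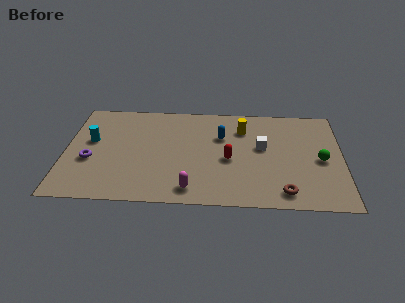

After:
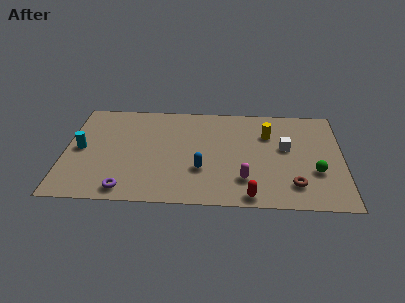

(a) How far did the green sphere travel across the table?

1.0

The green sphere was near (13.1, 3.9) before and (12.8, 2.9) after, so it travelled √(0.3² + 1.0²) ≈ 1.0 units.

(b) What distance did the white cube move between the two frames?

1.2

From (10.1, 4.8) to (11.3, 4.8), the white cube covered √(1.2² + 0.0²) ≈ 1.2 units.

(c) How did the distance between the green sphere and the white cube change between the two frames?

-0.7

They were about 3.1 units apart before and 2.4 after — 0.7 units closer together.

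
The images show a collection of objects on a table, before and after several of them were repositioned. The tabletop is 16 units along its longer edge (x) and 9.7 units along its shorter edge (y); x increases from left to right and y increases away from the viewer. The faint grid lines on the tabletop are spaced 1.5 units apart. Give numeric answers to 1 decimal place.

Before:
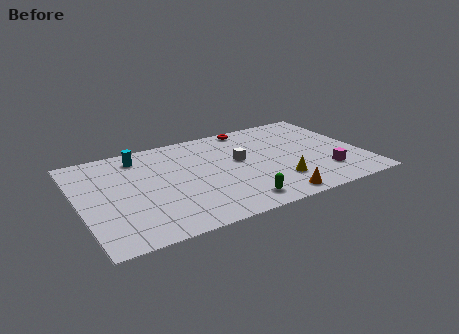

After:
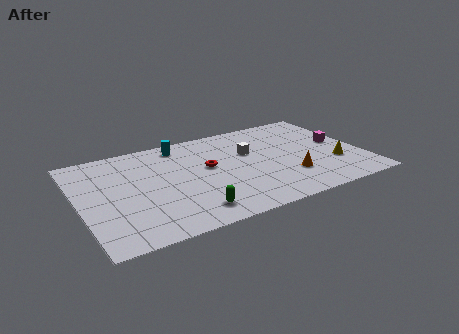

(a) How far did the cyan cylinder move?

2.4

The cyan cylinder was near (3.7, 8.1) before and (6.1, 8.4) after, so it travelled √(2.4² + 0.3²) ≈ 2.4 units.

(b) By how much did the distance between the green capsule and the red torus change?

-3.4

The distance was about 7.6 in the first image and 4.2 in the second, so they moved 3.4 units closer together.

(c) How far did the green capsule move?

2.6

The green capsule was near (8.4, 1.4) before and (5.8, 1.6) after, so it travelled √(2.6² + 0.2²) ≈ 2.6 units.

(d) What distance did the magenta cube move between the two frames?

3.1

The magenta cube moved from about (13.6, 2.4) to (14.9, 5.2), a distance of √(1.3² + 2.8²) ≈ 3.1.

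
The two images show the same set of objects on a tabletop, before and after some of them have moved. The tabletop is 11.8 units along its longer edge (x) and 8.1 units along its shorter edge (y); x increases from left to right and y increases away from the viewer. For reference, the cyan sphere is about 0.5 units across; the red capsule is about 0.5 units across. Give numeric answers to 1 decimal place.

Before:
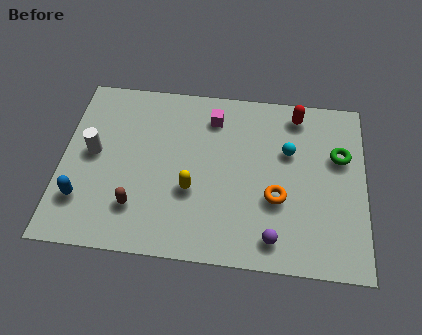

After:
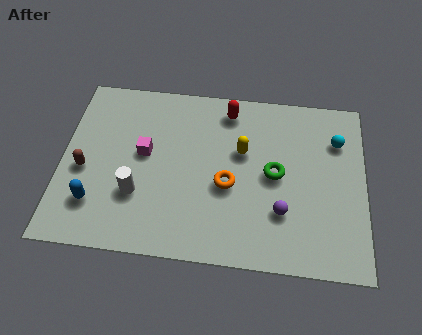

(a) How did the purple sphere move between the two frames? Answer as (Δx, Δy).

(0.3, 1.2)

The purple sphere started near (8.3, 1.2) and ended near (8.6, 2.4).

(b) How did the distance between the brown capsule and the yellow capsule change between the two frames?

+4.0

They were about 2.3 units apart before and 6.3 after — 4.0 units further apart.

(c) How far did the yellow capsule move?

2.8

The yellow capsule moved from about (5.1, 3.0) to (7.0, 5.0), a distance of √(1.9² + 2.0²) ≈ 2.8.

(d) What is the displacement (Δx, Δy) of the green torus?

(-2.5, -1.1)

The green torus was at about (10.8, 5.2) and moved to about (8.3, 4.1).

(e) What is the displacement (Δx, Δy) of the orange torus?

(-1.9, 0.4)

The orange torus was at about (8.4, 3.0) and moved to about (6.5, 3.4).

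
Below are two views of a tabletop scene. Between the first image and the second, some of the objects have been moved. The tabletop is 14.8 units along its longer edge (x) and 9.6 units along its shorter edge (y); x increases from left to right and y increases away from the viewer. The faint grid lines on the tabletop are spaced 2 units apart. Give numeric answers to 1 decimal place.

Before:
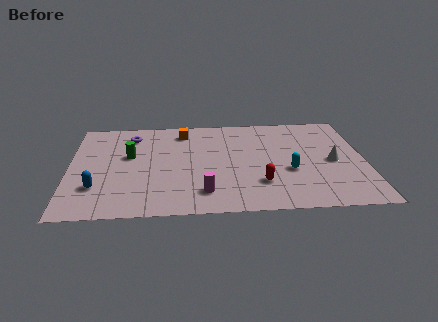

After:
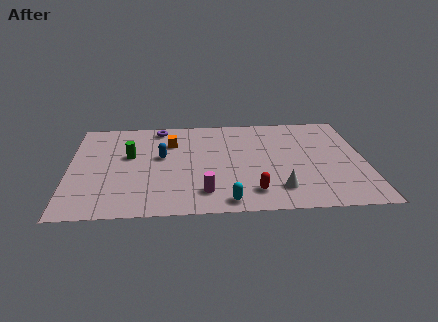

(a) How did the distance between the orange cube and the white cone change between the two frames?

-1.1

They were about 8.3 units apart before and 7.2 after — 1.1 units closer together.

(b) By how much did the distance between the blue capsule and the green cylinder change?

-1.8

Before: roughly 3.4 units apart; after: 1.6. That's 1.8 units closer together.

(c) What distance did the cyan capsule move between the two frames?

4.2

The cyan capsule moved from about (11.0, 3.7) to (7.8, 1.0), a distance of √(3.2² + 2.7²) ≈ 4.2.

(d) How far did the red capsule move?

0.9

The red capsule was near (9.5, 2.6) before and (9.1, 1.8) after, so it travelled √(0.4² + 0.8²) ≈ 0.9 units.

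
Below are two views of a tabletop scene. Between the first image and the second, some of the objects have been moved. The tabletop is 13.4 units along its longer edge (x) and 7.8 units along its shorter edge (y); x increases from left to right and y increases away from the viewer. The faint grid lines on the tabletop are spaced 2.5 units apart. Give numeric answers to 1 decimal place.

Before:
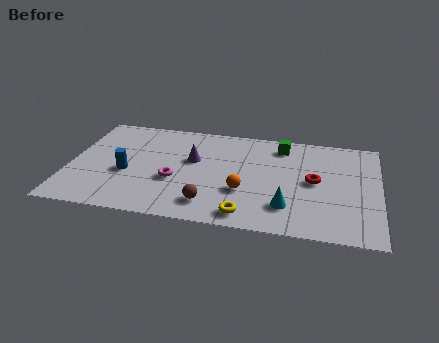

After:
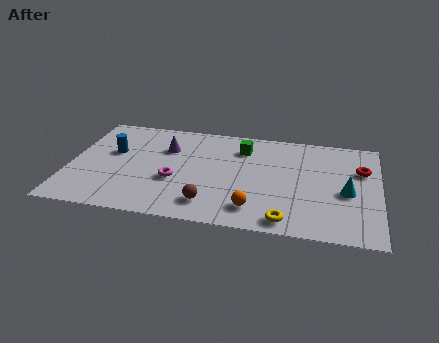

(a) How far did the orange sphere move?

1.3

The orange sphere was near (7.6, 2.7) before and (8.1, 1.5) after, so it travelled √(0.5² + 1.2²) ≈ 1.3 units.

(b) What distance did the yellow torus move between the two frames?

1.7

The yellow torus was near (7.8, 1.0) before and (9.5, 0.9) after, so it travelled √(1.7² + 0.1²) ≈ 1.7 units.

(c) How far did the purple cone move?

1.4

The purple cone moved from about (5.3, 4.7) to (4.1, 5.4), a distance of √(1.2² + 0.7²) ≈ 1.4.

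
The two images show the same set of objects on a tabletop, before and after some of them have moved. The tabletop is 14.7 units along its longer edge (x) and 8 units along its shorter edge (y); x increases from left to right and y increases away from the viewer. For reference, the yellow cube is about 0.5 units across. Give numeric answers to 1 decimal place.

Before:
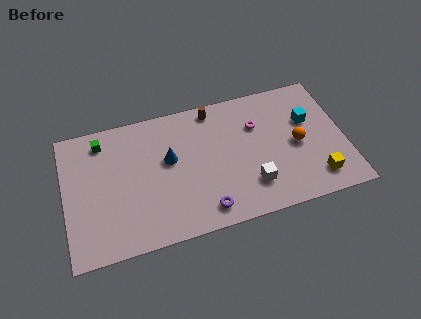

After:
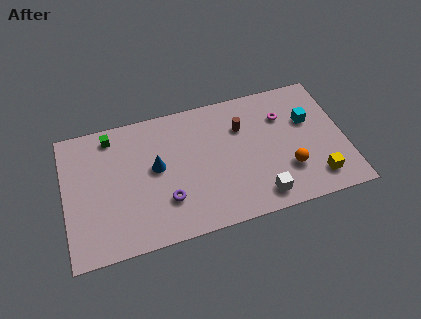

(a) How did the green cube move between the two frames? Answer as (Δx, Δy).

(0.5, 0.2)

The green cube started near (2.1, 6.7) and ended near (2.6, 6.9).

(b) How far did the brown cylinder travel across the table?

2.1

The brown cylinder was near (8.0, 7.1) before and (9.4, 5.6) after, so it travelled √(1.4² + 1.5²) ≈ 2.1 units.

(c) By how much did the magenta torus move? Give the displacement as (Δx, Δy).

(1.4, 0.2)

From the two frames, the magenta torus sits at roughly (10.2, 5.5) before and (11.6, 5.7) after.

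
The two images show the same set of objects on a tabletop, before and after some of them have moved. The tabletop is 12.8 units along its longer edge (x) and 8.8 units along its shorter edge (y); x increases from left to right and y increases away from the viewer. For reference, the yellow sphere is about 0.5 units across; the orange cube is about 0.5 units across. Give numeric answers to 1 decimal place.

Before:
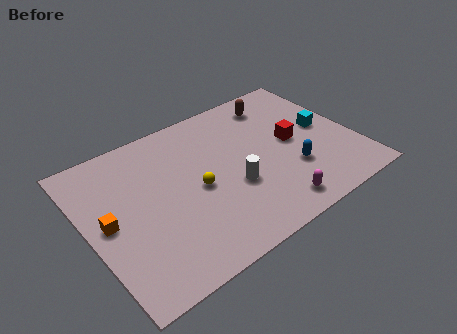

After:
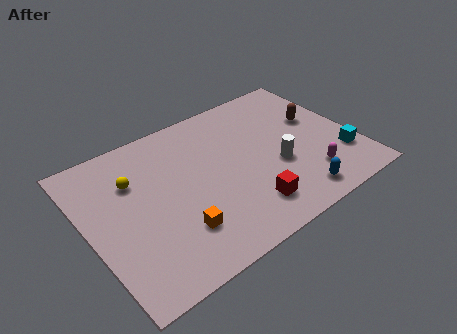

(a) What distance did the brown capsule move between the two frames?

2.6

The brown capsule moved from about (9.7, 7.3) to (11.3, 5.3), a distance of √(1.6² + 2.0²) ≈ 2.6.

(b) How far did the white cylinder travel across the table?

2.2

The white cylinder was near (6.7, 3.3) before and (8.9, 3.4) after, so it travelled √(2.2² + 0.1²) ≈ 2.2 units.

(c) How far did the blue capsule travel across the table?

1.6

The blue capsule moved from about (9.5, 2.8) to (9.3, 1.2), a distance of √(0.2² + 1.6²) ≈ 1.6.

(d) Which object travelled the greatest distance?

the red cube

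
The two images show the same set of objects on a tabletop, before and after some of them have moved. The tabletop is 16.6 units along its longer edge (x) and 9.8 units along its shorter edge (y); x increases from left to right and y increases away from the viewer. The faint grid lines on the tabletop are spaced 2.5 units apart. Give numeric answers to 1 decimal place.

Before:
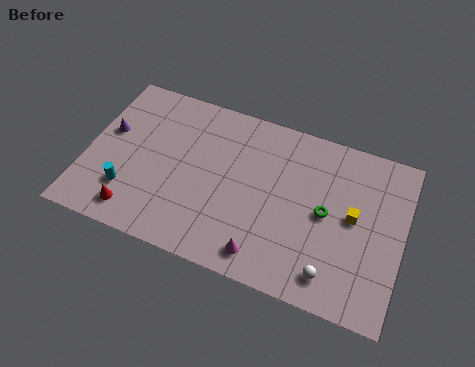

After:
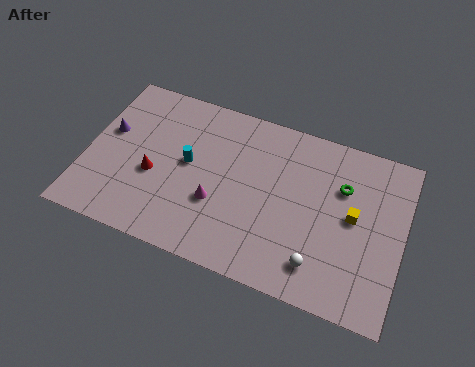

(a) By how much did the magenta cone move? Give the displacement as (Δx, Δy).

(-2.7, 2.1)

The magenta cone was at about (9.7, 1.4) and moved to about (7.0, 3.5).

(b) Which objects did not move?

the yellow cube and the purple cone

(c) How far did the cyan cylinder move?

4.0

From (2.4, 2.6) to (5.3, 5.3), the cyan cylinder covered √(2.9² + 2.7²) ≈ 4.0 units.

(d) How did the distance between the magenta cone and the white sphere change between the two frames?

+2.2

The distance was about 3.5 in the first image and 5.7 in the second, so they moved 2.2 units further apart.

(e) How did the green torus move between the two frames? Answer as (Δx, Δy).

(0.7, 1.8)

From the two frames, the green torus sits at roughly (12.6, 4.9) before and (13.3, 6.7) after.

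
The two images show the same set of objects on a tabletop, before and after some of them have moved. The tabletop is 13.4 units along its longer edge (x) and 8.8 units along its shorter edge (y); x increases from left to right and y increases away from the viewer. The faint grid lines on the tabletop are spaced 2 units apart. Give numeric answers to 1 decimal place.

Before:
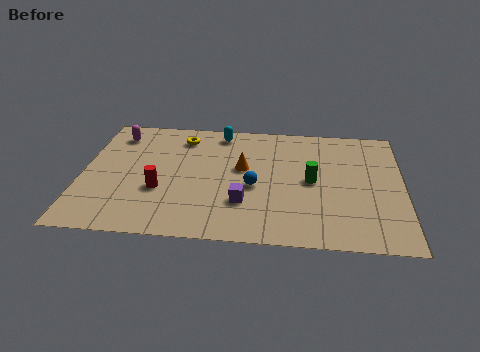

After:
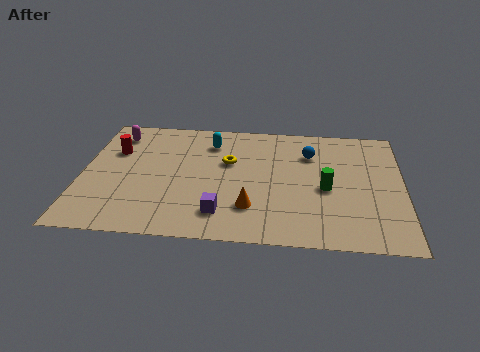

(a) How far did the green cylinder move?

0.8

From (9.6, 4.4) to (10.2, 3.9), the green cylinder covered √(0.6² + 0.5²) ≈ 0.8 units.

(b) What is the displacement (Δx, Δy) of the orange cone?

(0.4, -2.8)

The orange cone was at about (6.7, 5.1) and moved to about (7.1, 2.3).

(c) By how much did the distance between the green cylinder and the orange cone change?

+0.5

They were about 3.0 units apart before and 3.5 after — 0.5 units further apart.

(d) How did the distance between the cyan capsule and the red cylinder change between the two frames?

-1.0

Before: roughly 5.1 units apart; after: 4.1. That's 1.0 units closer together.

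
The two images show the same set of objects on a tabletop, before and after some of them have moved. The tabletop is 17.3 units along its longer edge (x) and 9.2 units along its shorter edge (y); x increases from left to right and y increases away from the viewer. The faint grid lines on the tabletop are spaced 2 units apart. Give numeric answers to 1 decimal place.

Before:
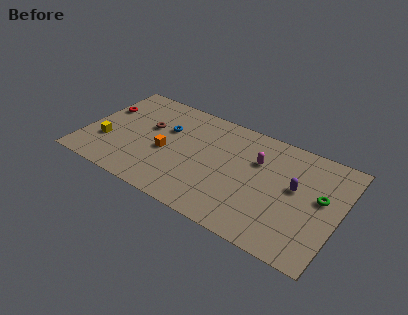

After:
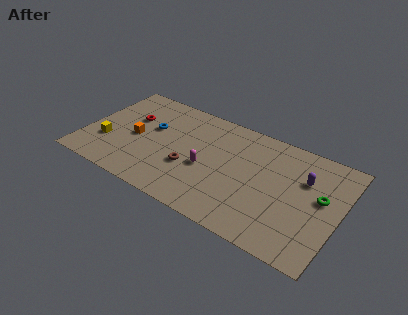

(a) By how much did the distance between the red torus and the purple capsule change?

-1.4

The distance was about 13.4 in the first image and 12.0 in the second, so they moved 1.4 units closer together.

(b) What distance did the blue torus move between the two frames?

1.1

The blue torus was near (5.3, 6.0) before and (4.3, 5.6) after, so it travelled √(1.0² + 0.4²) ≈ 1.1 units.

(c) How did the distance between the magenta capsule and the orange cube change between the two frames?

-1.4

They were about 6.4 units apart before and 5.0 after — 1.4 units closer together.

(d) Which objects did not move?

the green torus and the yellow cube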